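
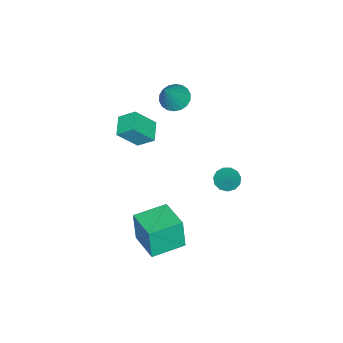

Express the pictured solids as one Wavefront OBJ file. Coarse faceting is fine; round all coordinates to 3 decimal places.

v 2.309 -0.034 -4.393
v 2.26 -0.217 -2.573
v 3.303 1.527 -4.209
v 3.254 1.344 -2.389
v 3.906 -1.044 -4.451
v 3.857 -1.227 -2.631
v 4.9 0.517 -4.267
v 4.851 0.334 -2.447
v 2.24 3.262 1.442
v 2.69 3.539 0.999
v 2.78 3.658 2.238
v 2.413 3.805 1.054
v 2.08 3.899 1.232
v 1.799 3.791 1.478
v 1.657 3.514 1.711
v 1.701 3.157 1.86
v 1.916 2.834 1.876
v 2.234 2.646 1.754
v 2.554 2.654 1.533
v 2.774 2.854 1.283
v 2.825 3.184 1.084
v -1.016 -3.863 -0.768
v -0.204 -4.628 0.461
v -1.239 -2.959 -0.059
v -0.428 -3.724 1.17
v 0.048 -3.316 -1.13
v 0.859 -4.081 0.099
v -0.176 -2.412 -0.421
v 0.636 -3.177 0.808
v -2.049 -2.315 1.731
v -1.407 -1.971 1.274
v -0.891 -2.245 3.409
v -1.6 -1.664 1.394
v -1.882 -1.485 1.581
v -2.197 -1.47 1.798
v -2.483 -1.623 2.002
v -2.683 -1.913 2.152
v -2.757 -2.282 2.218
v -2.691 -2.658 2.189
v -2.498 -2.966 2.068
v -2.217 -3.145 1.881
v -1.902 -3.159 1.664
v -1.616 -3.007 1.461
v -1.416 -2.717 1.31
v -1.341 -2.347 1.244
f 2 4 1
f 5 2 1
f 1 4 3
f 3 5 1
f 2 8 4
f 6 2 5
f 6 8 2
f 4 8 3
f 7 5 3
f 3 8 7
f 7 6 5
f 8 6 7
f 10 9 12
f 10 12 11
f 12 9 13
f 12 13 11
f 13 9 14
f 13 14 11
f 14 9 15
f 14 15 11
f 15 9 16
f 15 16 11
f 16 9 17
f 16 17 11
f 17 9 18
f 17 18 11
f 18 9 19
f 18 19 11
f 19 9 20
f 19 20 11
f 20 9 21
f 20 21 11
f 21 9 10
f 21 10 11
f 23 25 22
f 26 23 22
f 22 25 24
f 24 26 22
f 23 29 25
f 27 23 26
f 27 29 23
f 25 29 24
f 28 26 24
f 24 29 28
f 28 27 26
f 29 27 28
f 31 30 33
f 31 33 32
f 33 30 34
f 33 34 32
f 34 30 35
f 34 35 32
f 35 30 36
f 35 36 32
f 36 30 37
f 36 37 32
f 37 30 38
f 37 38 32
f 38 30 39
f 38 39 32
f 39 30 40
f 39 40 32
f 40 30 41
f 40 41 32
f 41 30 42
f 41 42 32
f 42 30 43
f 42 43 32
f 43 30 44
f 43 44 32
f 44 30 45
f 44 45 32
f 45 30 31
f 45 31 32



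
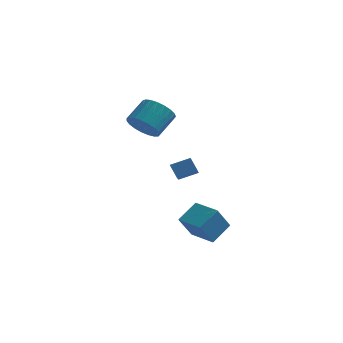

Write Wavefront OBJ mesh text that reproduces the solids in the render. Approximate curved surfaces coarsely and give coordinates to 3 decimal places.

v 2.755 -1.912 -2.196
v 2.355 -2.775 -0.848
v 3.318 -0.878 -1.366
v 2.917 -1.741 -0.018
v 4.123 -2.619 -2.242
v 3.722 -3.482 -0.894
v 4.685 -1.585 -1.412
v 4.285 -2.448 -0.064
v 0.995 0.929 0.449
v 0.528 1.179 1.189
v 0.472 2.713 -0.483
v 0.005 2.963 0.257
v 1.955 1.437 0.883
v 1.488 1.687 1.623
v 1.432 3.221 -0.049
v 0.965 3.471 0.691
v -1.716 3.298 2.889
v -1.263 3.797 2.071
v -0.771 4.961 3.053
v -1.224 4.462 3.871
v -1.669 3.969 2.07
v -1.177 5.133 3.052
v -2.083 4.025 2.211
v -1.591 5.189 3.193
v -2.433 3.956 2.469
v -1.941 5.12 3.451
v -2.66 3.773 2.8
v -2.168 4.936 3.782
v -2.723 3.507 3.146
v -2.231 4.671 4.128
v -2.612 3.206 3.448
v -2.12 4.369 4.43
v -2.346 2.92 3.653
v -1.854 4.084 4.635
v -1.971 2.7 3.726
v -1.479 3.864 4.708
v -1.552 2.583 3.655
v -1.06 3.747 4.636
v -1.162 2.59 3.451
v -0.67 3.754 4.432
v -0.867 2.72 3.15
v -0.375 3.883 4.131
v -0.719 2.949 2.803
v -0.227 4.113 3.785
v -0.743 3.239 2.472
v -0.251 4.402 3.454
v -0.936 3.539 2.213
v -0.444 4.702 3.195
f 2 4 1
f 5 2 1
f 1 4 3
f 3 5 1
f 2 8 4
f 6 2 5
f 6 8 2
f 4 8 3
f 7 5 3
f 3 8 7
f 7 6 5
f 8 6 7
f 10 12 9
f 13 10 9
f 9 12 11
f 11 13 9
f 10 16 12
f 14 10 13
f 14 16 10
f 12 16 11
f 15 13 11
f 11 16 15
f 15 14 13
f 16 14 15
f 18 17 21
f 18 21 19
f 19 21 22
f 19 22 20
f 21 17 23
f 21 23 22
f 22 23 24
f 22 24 20
f 23 17 25
f 23 25 24
f 24 25 26
f 24 26 20
f 25 17 27
f 25 27 26
f 26 27 28
f 26 28 20
f 27 17 29
f 27 29 28
f 28 29 30
f 28 30 20
f 29 17 31
f 29 31 30
f 30 31 32
f 30 32 20
f 31 17 33
f 31 33 32
f 32 33 34
f 32 34 20
f 33 17 35
f 33 35 34
f 34 35 36
f 34 36 20
f 35 17 37
f 35 37 36
f 36 37 38
f 36 38 20
f 37 17 39
f 37 39 38
f 38 39 40
f 38 40 20
f 39 17 41
f 39 41 40
f 40 41 42
f 40 42 20
f 41 17 43
f 41 43 42
f 42 43 44
f 42 44 20
f 43 17 45
f 43 45 44
f 44 45 46
f 44 46 20
f 45 17 47
f 45 47 46
f 46 47 48
f 46 48 20
f 47 17 18
f 47 18 48
f 48 18 19
f 48 19 20



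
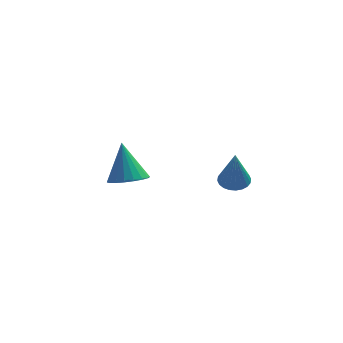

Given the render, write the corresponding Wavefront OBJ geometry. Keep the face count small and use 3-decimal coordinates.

v 3.933 -3.103 1.898
v 4.551 -3.254 1.832
v 3.967 -3.717 3.642
v 4.567 -3.019 1.915
v 4.487 -2.797 1.995
v 4.322 -2.621 2.06
v 4.098 -2.518 2.1
v 3.849 -2.505 2.11
v 3.612 -2.582 2.088
v 3.425 -2.739 2.036
v 3.315 -2.951 1.964
v 3.298 -3.186 1.881
v 3.379 -3.408 1.801
v 3.544 -3.584 1.736
v 3.768 -3.687 1.695
v 4.017 -3.7 1.685
v 4.253 -3.623 1.708
v 4.441 -3.466 1.759
v -0.515 2.096 -1.531
v -0.048 2.826 -1.773
v -0.845 2.884 0.211
v -0.421 2.918 -1.885
v -0.813 2.847 -1.927
v -1.146 2.627 -1.891
v -1.353 2.302 -1.783
v -1.395 1.936 -1.626
v -1.262 1.602 -1.449
v -0.981 1.366 -1.289
v -0.608 1.274 -1.177
v -0.216 1.345 -1.134
v 0.117 1.565 -1.171
v 0.324 1.89 -1.278
v 0.366 2.256 -1.436
v 0.233 2.59 -1.612
f 2 1 4
f 2 4 3
f 4 1 5
f 4 5 3
f 5 1 6
f 5 6 3
f 6 1 7
f 6 7 3
f 7 1 8
f 7 8 3
f 8 1 9
f 8 9 3
f 9 1 10
f 9 10 3
f 10 1 11
f 10 11 3
f 11 1 12
f 11 12 3
f 12 1 13
f 12 13 3
f 13 1 14
f 13 14 3
f 14 1 15
f 14 15 3
f 15 1 16
f 15 16 3
f 16 1 17
f 16 17 3
f 17 1 18
f 17 18 3
f 18 1 2
f 18 2 3
f 20 19 22
f 20 22 21
f 22 19 23
f 22 23 21
f 23 19 24
f 23 24 21
f 24 19 25
f 24 25 21
f 25 19 26
f 25 26 21
f 26 19 27
f 26 27 21
f 27 19 28
f 27 28 21
f 28 19 29
f 28 29 21
f 29 19 30
f 29 30 21
f 30 19 31
f 30 31 21
f 31 19 32
f 31 32 21
f 32 19 33
f 32 33 21
f 33 19 34
f 33 34 21
f 34 19 20
f 34 20 21



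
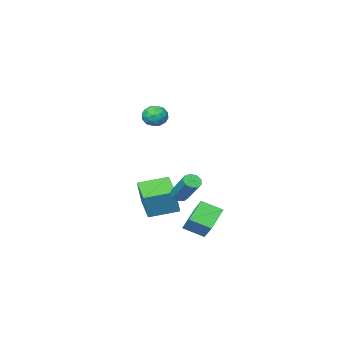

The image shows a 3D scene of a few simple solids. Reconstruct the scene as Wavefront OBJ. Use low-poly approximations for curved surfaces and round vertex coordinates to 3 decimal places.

v -3.994 -2.264 -3.844
v -3.486 -1.989 -2.202
v -3.247 -0.626 -4.349
v -2.739 -0.351 -2.708
v -2.421 -3.089 -4.192
v -1.913 -2.814 -2.551
v -1.674 -1.451 -4.698
v -1.166 -1.176 -3.056
v -0.214 3.32 -1.186
v 0.29 3.382 -1.297
v 0.438 4.682 0.094
v -0.066 4.62 0.206
v 0.094 3.609 -1.489
v 0.243 4.909 -0.097
v -0.246 3.701 -1.538
v -0.097 5.001 -0.147
v -0.571 3.615 -1.423
v -0.423 4.915 -0.032
v -0.729 3.39 -1.197
v -0.581 4.69 0.195
v -0.646 3.133 -0.965
v -0.498 4.433 0.426
v -0.361 2.964 -0.837
v -0.213 4.264 0.554
v -0.008 2.961 -0.872
v 0.141 4.261 0.52
v 0.25 3.126 -1.054
v 0.398 4.426 0.338
v -1.499 0.208 3.444
v -1.257 0.556 4.072
v -0.363 0.244 2.988
v -0.121 0.592 3.616
v -0.339 -0.133 3.644
v -1.041 -0.155 3.926
v -0.579 0.955 3.134
v -1.281 0.933 3.416
v -0.689 1.017 3.88
v -0.541 0.345 4.196
v -1.079 0.455 2.864
v -0.931 -0.217 3.18
v -1.478 0.379 3.798
v -0.142 0.421 3.262
v -0.27 -0.005 3.278
v -0.128 0.2 3.647
v -1.351 -0.039 3.712
v -1.209 0.165 4.081
v -0.669 -0.239 3.83
v -0.411 0.635 2.979
v -0.269 0.839 3.348
v -1.492 0.6 3.413
v -1.35 0.805 3.782
v -0.951 1.039 3.23
v -1.002 0.854 4.055
v -0.334 0.875 3.786
v -0.603 1.089 3.503
v -1.015 1.076 3.669
v -0.915 0.459 4.24
v -0.247 0.48 3.972
v -0.375 0.055 3.988
v -0.788 0.041 4.154
v -0.581 0.73 4.127
v -1.373 0.32 3.088
v -0.705 0.341 2.82
v -0.832 0.759 2.906
v -1.245 0.745 3.072
v -1.286 -0.075 3.274
v -0.618 -0.054 3.005
v -0.605 -0.276 3.391
v -1.017 -0.289 3.557
v -1.039 0.07 2.933
v -2.872 3.035 -3.651
v -2.061 2.176 -3.085
v -2.248 4.432 -2.426
v -1.437 3.573 -1.86
v -1.803 3.407 -4.62
v -0.992 2.548 -4.054
v -1.179 4.804 -3.395
v -0.368 3.945 -2.829
f 2 4 1
f 5 2 1
f 1 4 3
f 3 5 1
f 2 8 4
f 6 2 5
f 6 8 2
f 4 8 3
f 7 5 3
f 3 8 7
f 7 6 5
f 8 6 7
f 10 9 13
f 10 13 11
f 11 13 14
f 11 14 12
f 13 9 15
f 13 15 14
f 14 15 16
f 14 16 12
f 15 9 17
f 15 17 16
f 16 17 18
f 16 18 12
f 17 9 19
f 17 19 18
f 18 19 20
f 18 20 12
f 19 9 21
f 19 21 20
f 20 21 22
f 20 22 12
f 21 9 23
f 21 23 22
f 22 23 24
f 22 24 12
f 23 9 25
f 23 25 24
f 24 25 26
f 24 26 12
f 25 9 27
f 25 27 26
f 26 27 28
f 26 28 12
f 27 9 10
f 27 10 28
f 28 10 11
f 28 11 12
f 29 66 45
f 66 40 69
f 45 69 34
f 66 69 45
f 29 45 41
f 45 34 46
f 41 46 30
f 45 46 41
f 29 41 50
f 41 30 51
f 50 51 36
f 41 51 50
f 29 50 62
f 50 36 65
f 62 65 39
f 50 65 62
f 29 62 66
f 62 39 70
f 66 70 40
f 62 70 66
f 30 46 57
f 46 34 60
f 57 60 38
f 46 60 57
f 34 69 47
f 69 40 68
f 47 68 33
f 69 68 47
f 40 70 67
f 70 39 63
f 67 63 31
f 70 63 67
f 39 65 64
f 65 36 52
f 64 52 35
f 65 52 64
f 36 51 56
f 51 30 53
f 56 53 37
f 51 53 56
f 32 58 44
f 58 38 59
f 44 59 33
f 58 59 44
f 32 44 42
f 44 33 43
f 42 43 31
f 44 43 42
f 32 42 49
f 42 31 48
f 49 48 35
f 42 48 49
f 32 49 54
f 49 35 55
f 54 55 37
f 49 55 54
f 32 54 58
f 54 37 61
f 58 61 38
f 54 61 58
f 33 59 47
f 59 38 60
f 47 60 34
f 59 60 47
f 31 43 67
f 43 33 68
f 67 68 40
f 43 68 67
f 35 48 64
f 48 31 63
f 64 63 39
f 48 63 64
f 37 55 56
f 55 35 52
f 56 52 36
f 55 52 56
f 38 61 57
f 61 37 53
f 57 53 30
f 61 53 57
f 72 74 71
f 75 72 71
f 71 74 73
f 73 75 71
f 72 78 74
f 76 72 75
f 76 78 72
f 74 78 73
f 77 75 73
f 73 78 77
f 77 76 75
f 78 76 77



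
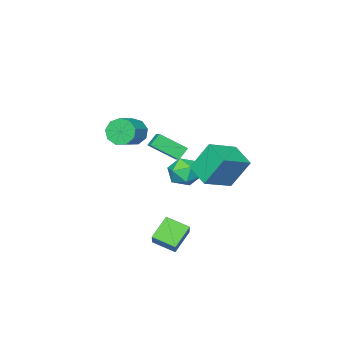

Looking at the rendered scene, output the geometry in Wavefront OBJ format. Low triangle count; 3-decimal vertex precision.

v 3.329 0.206 -4.095
v 2.191 0.036 -3.102
v 2.724 1.34 -4.595
v 1.586 1.171 -3.602
v 4.134 1.109 -3.018
v 2.996 0.94 -2.025
v 3.529 2.244 -3.518
v 2.391 2.074 -2.525
v -3.239 -3.08 -2.724
v -2.169 -3.184 -2.859
v -3.351 -4.776 -2.301
v -2.281 -4.88 -2.436
v -2.668 -4.302 -1.606
v -2.599 -3.254 -1.868
v -2.921 -4.706 -3.292
v -2.852 -3.658 -3.554
v -1.973 -4.189 -3.21
v -1.817 -3.939 -2.168
v -3.703 -4.021 -2.992
v -3.547 -3.771 -1.95
v -2.537 -1.158 -1.254
v -3.2 -0.368 0.565
v -2.166 0.371 -1.782
v -2.829 1.161 0.036
v -0.731 -1.341 -0.516
v -1.394 -0.551 1.302
v -0.36 0.188 -1.045
v -1.023 0.978 0.774
v -1.416 -2.531 0.268
v -0.968 -1.757 0.692
v -0.789 -2.541 -0.378
v -0.34 -1.767 0.047
v -0.4 -3.673 1.273
v 0.049 -2.899 1.698
v 0.228 -3.683 0.628
v 0.676 -2.909 1.052
v 2.604 -2.106 2.975
v 3.048 -2.628 2.407
v 4.26 -2.196 2.957
v 3.816 -1.674 3.525
v 2.963 -2.078 2.161
v 4.175 -1.645 2.711
v 2.71 -1.541 2.296
v 3.923 -1.108 2.846
v 2.408 -1.268 2.748
v 3.62 -0.836 3.299
v 2.197 -1.388 3.307
v 3.409 -0.955 3.857
v 2.176 -1.844 3.71
v 3.389 -1.411 4.26
v 2.356 -2.422 3.769
v 3.568 -1.99 4.319
v 2.652 -2.853 3.457
v 3.864 -2.421 4.007
v 2.925 -2.934 2.919
v 4.137 -2.502 3.469
f 2 4 1
f 5 2 1
f 1 4 3
f 3 5 1
f 2 8 4
f 6 2 5
f 6 8 2
f 4 8 3
f 7 5 3
f 3 8 7
f 7 6 5
f 8 6 7
f 9 20 14
f 9 14 10
f 9 10 16
f 9 16 19
f 9 19 20
f 10 14 18
f 14 20 13
f 20 19 11
f 19 16 15
f 16 10 17
f 12 18 13
f 12 13 11
f 12 11 15
f 12 15 17
f 12 17 18
f 13 18 14
f 11 13 20
f 15 11 19
f 17 15 16
f 18 17 10
f 22 24 21
f 25 22 21
f 21 24 23
f 23 25 21
f 22 28 24
f 26 22 25
f 26 28 22
f 24 28 23
f 27 25 23
f 23 28 27
f 27 26 25
f 28 26 27
f 30 32 29
f 33 30 29
f 29 32 31
f 31 33 29
f 30 36 32
f 34 30 33
f 34 36 30
f 32 36 31
f 35 33 31
f 31 36 35
f 35 34 33
f 36 34 35
f 38 37 41
f 38 41 39
f 39 41 42
f 39 42 40
f 41 37 43
f 41 43 42
f 42 43 44
f 42 44 40
f 43 37 45
f 43 45 44
f 44 45 46
f 44 46 40
f 45 37 47
f 45 47 46
f 46 47 48
f 46 48 40
f 47 37 49
f 47 49 48
f 48 49 50
f 48 50 40
f 49 37 51
f 49 51 50
f 50 51 52
f 50 52 40
f 51 37 53
f 51 53 52
f 52 53 54
f 52 54 40
f 53 37 55
f 53 55 54
f 54 55 56
f 54 56 40
f 55 37 38
f 55 38 56
f 56 38 39
f 56 39 40



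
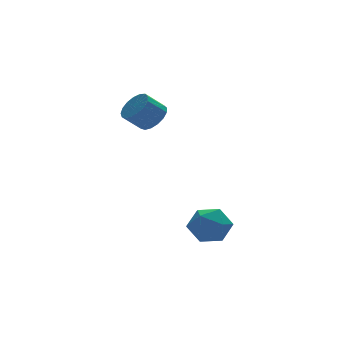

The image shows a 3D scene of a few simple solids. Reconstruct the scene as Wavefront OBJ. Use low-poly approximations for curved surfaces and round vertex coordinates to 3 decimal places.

v 2.238 -0.636 -2.933
v 3.217 -0.88 -2.286
v 1.623 -2.46 -2.694
v 2.602 -2.704 -2.047
v 1.762 -1.97 -1.608
v 2.142 -0.843 -1.756
v 2.698 -2.497 -3.224
v 3.078 -1.37 -3.372
v 3.501 -2.031 -2.466
v 2.923 -1.705 -1.468
v 1.917 -1.635 -3.512
v 1.339 -1.309 -2.514
v 1.685 3.427 3.062
v 2.107 2.742 3.567
v 1.117 2.807 4.483
v 0.695 3.493 3.978
v 2.286 3.125 3.733
v 1.296 3.191 4.649
v 2.327 3.578 3.745
v 1.338 3.643 4.661
v 2.222 3.996 3.601
v 1.232 4.061 4.517
v 1.993 4.284 3.334
v 1.003 4.349 4.25
v 1.694 4.376 3.004
v 0.704 4.441 3.92
v 1.392 4.25 2.687
v 0.403 4.315 3.603
v 1.158 3.936 2.457
v 0.168 4.001 3.373
v 1.044 3.505 2.365
v 0.055 3.571 3.281
v 1.077 3.057 2.432
v 0.088 3.122 3.348
v 1.25 2.693 2.644
v 0.26 2.759 3.56
v 1.522 2.498 2.952
v 0.532 2.563 3.868
v 1.831 2.515 3.285
v 0.841 2.581 4.201
f 1 12 6
f 1 6 2
f 1 2 8
f 1 8 11
f 1 11 12
f 2 6 10
f 6 12 5
f 12 11 3
f 11 8 7
f 8 2 9
f 4 10 5
f 4 5 3
f 4 3 7
f 4 7 9
f 4 9 10
f 5 10 6
f 3 5 12
f 7 3 11
f 9 7 8
f 10 9 2
f 14 13 17
f 14 17 15
f 15 17 18
f 15 18 16
f 17 13 19
f 17 19 18
f 18 19 20
f 18 20 16
f 19 13 21
f 19 21 20
f 20 21 22
f 20 22 16
f 21 13 23
f 21 23 22
f 22 23 24
f 22 24 16
f 23 13 25
f 23 25 24
f 24 25 26
f 24 26 16
f 25 13 27
f 25 27 26
f 26 27 28
f 26 28 16
f 27 13 29
f 27 29 28
f 28 29 30
f 28 30 16
f 29 13 31
f 29 31 30
f 30 31 32
f 30 32 16
f 31 13 33
f 31 33 32
f 32 33 34
f 32 34 16
f 33 13 35
f 33 35 34
f 34 35 36
f 34 36 16
f 35 13 37
f 35 37 36
f 36 37 38
f 36 38 16
f 37 13 39
f 37 39 38
f 38 39 40
f 38 40 16
f 39 13 14
f 39 14 40
f 40 14 15
f 40 15 16



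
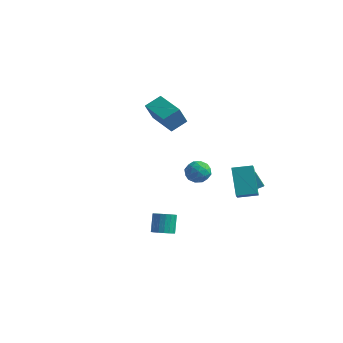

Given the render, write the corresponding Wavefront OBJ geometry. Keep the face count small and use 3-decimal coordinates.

v 2.533 -4.067 -3.602
v 2.948 -4.497 -3.276
v 2.641 -3.942 -2.153
v 2.227 -3.513 -2.478
v 3.13 -4.264 -3.342
v 2.823 -3.709 -2.218
v 3.194 -3.992 -3.458
v 2.887 -3.438 -2.335
v 3.127 -3.735 -3.604
v 2.82 -3.181 -2.48
v 2.942 -3.544 -3.748
v 2.636 -2.989 -2.625
v 2.677 -3.457 -3.864
v 2.37 -2.902 -2.741
v 2.383 -3.49 -3.928
v 2.076 -2.935 -2.805
v 2.119 -3.638 -3.927
v 1.812 -3.083 -2.804
v 1.937 -3.871 -3.862
v 1.63 -3.316 -2.738
v 1.873 -4.142 -3.745
v 1.566 -3.588 -2.622
v 1.94 -4.399 -3.6
v 1.633 -3.845 -2.476
v 2.124 -4.591 -3.455
v 1.818 -4.036 -2.332
v 2.39 -4.678 -3.339
v 2.083 -4.123 -2.216
v 2.684 -4.645 -3.275
v 2.377 -4.09 -2.152
v -4.642 4.015 0.147
v -4.615 3.226 1.481
v -4.229 5.016 0.731
v -4.201 4.226 2.065
v -2.759 3.454 -0.225
v -2.731 2.664 1.109
v -2.345 4.454 0.359
v -2.318 3.665 1.693
v 2.672 2.273 -1.223
v 2.982 1.714 -0.726
v 3.654 3.001 -1.017
v 3.964 2.443 -0.52
v 3.656 1.397 -2.82
v 3.966 0.839 -2.323
v 4.638 2.126 -2.614
v 4.948 1.567 -2.117
v 2.094 3.819 -2.761
v 2.6 3.056 -2.311
v 2.712 4.487 -2.325
v 3.219 3.725 -1.874
v 2.801 3.755 -3.666
v 3.308 2.993 -3.215
v 3.42 4.424 -3.229
v 3.926 3.661 -2.779
v -1.292 3.003 -2.877
v -0.807 3.322 -3.515
v -0.153 2.858 -2.085
v 0.332 3.177 -2.723
v -0.221 3.689 -2.304
v -0.925 3.779 -2.793
v -0.035 2.401 -2.807
v -0.739 2.491 -3.296
v -0.031 2.95 -3.472
v -0.145 3.746 -3.161
v -0.815 2.434 -2.439
v -0.929 3.23 -2.128
v -1.15 3.176 -3.266
v 0.19 3.004 -2.334
v -0.135 3.306 -2.088
v 0.15 3.493 -2.463
v -1.218 3.444 -2.841
v -0.934 3.632 -3.216
v -0.589 3.847 -2.504
v -0.026 2.548 -2.384
v 0.258 2.736 -2.759
v -1.11 2.687 -3.137
v -0.825 2.874 -3.512
v -0.371 2.333 -3.096
v -0.408 3.144 -3.615
v 0.261 3.059 -3.149
v 0.045 2.603 -3.199
v -0.369 2.656 -3.486
v -0.476 3.612 -3.432
v 0.194 3.526 -2.967
v -0.131 3.828 -2.72
v -0.545 3.881 -3.008
v -0.019 3.393 -3.407
v -1.154 2.654 -2.633
v -0.484 2.568 -2.168
v -0.415 2.299 -2.592
v -0.829 2.352 -2.88
v -1.221 3.121 -2.451
v -0.552 3.036 -1.985
v -0.591 3.524 -2.114
v -1.005 3.577 -2.401
v -0.941 2.787 -2.193
f 2 1 5
f 2 5 3
f 3 5 6
f 3 6 4
f 5 1 7
f 5 7 6
f 6 7 8
f 6 8 4
f 7 1 9
f 7 9 8
f 8 9 10
f 8 10 4
f 9 1 11
f 9 11 10
f 10 11 12
f 10 12 4
f 11 1 13
f 11 13 12
f 12 13 14
f 12 14 4
f 13 1 15
f 13 15 14
f 14 15 16
f 14 16 4
f 15 1 17
f 15 17 16
f 16 17 18
f 16 18 4
f 17 1 19
f 17 19 18
f 18 19 20
f 18 20 4
f 19 1 21
f 19 21 20
f 20 21 22
f 20 22 4
f 21 1 23
f 21 23 22
f 22 23 24
f 22 24 4
f 23 1 25
f 23 25 24
f 24 25 26
f 24 26 4
f 25 1 27
f 25 27 26
f 26 27 28
f 26 28 4
f 27 1 29
f 27 29 28
f 28 29 30
f 28 30 4
f 29 1 2
f 29 2 30
f 30 2 3
f 30 3 4
f 32 34 31
f 35 32 31
f 31 34 33
f 33 35 31
f 32 38 34
f 36 32 35
f 36 38 32
f 34 38 33
f 37 35 33
f 33 38 37
f 37 36 35
f 38 36 37
f 40 42 39
f 43 40 39
f 39 42 41
f 41 43 39
f 40 46 42
f 44 40 43
f 44 46 40
f 42 46 41
f 45 43 41
f 41 46 45
f 45 44 43
f 46 44 45
f 48 50 47
f 51 48 47
f 47 50 49
f 49 51 47
f 48 54 50
f 52 48 51
f 52 54 48
f 50 54 49
f 53 51 49
f 49 54 53
f 53 52 51
f 54 52 53
f 55 92 71
f 92 66 95
f 71 95 60
f 92 95 71
f 55 71 67
f 71 60 72
f 67 72 56
f 71 72 67
f 55 67 76
f 67 56 77
f 76 77 62
f 67 77 76
f 55 76 88
f 76 62 91
f 88 91 65
f 76 91 88
f 55 88 92
f 88 65 96
f 92 96 66
f 88 96 92
f 56 72 83
f 72 60 86
f 83 86 64
f 72 86 83
f 60 95 73
f 95 66 94
f 73 94 59
f 95 94 73
f 66 96 93
f 96 65 89
f 93 89 57
f 96 89 93
f 65 91 90
f 91 62 78
f 90 78 61
f 91 78 90
f 62 77 82
f 77 56 79
f 82 79 63
f 77 79 82
f 58 84 70
f 84 64 85
f 70 85 59
f 84 85 70
f 58 70 68
f 70 59 69
f 68 69 57
f 70 69 68
f 58 68 75
f 68 57 74
f 75 74 61
f 68 74 75
f 58 75 80
f 75 61 81
f 80 81 63
f 75 81 80
f 58 80 84
f 80 63 87
f 84 87 64
f 80 87 84
f 59 85 73
f 85 64 86
f 73 86 60
f 85 86 73
f 57 69 93
f 69 59 94
f 93 94 66
f 69 94 93
f 61 74 90
f 74 57 89
f 90 89 65
f 74 89 90
f 63 81 82
f 81 61 78
f 82 78 62
f 81 78 82
f 64 87 83
f 87 63 79
f 83 79 56
f 87 79 83



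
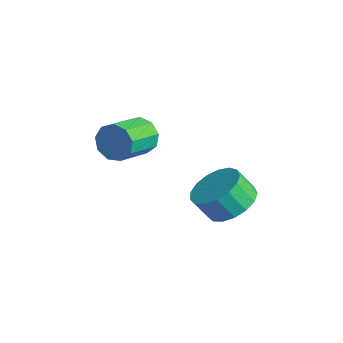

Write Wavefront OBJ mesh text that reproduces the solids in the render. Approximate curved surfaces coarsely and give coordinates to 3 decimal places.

v -4.031 -2.951 -2.516
v -3.809 -2.619 -1.857
v -3.208 -3.917 -1.406
v -3.429 -4.249 -2.064
v -4.291 -2.824 -1.803
v -3.69 -4.122 -1.351
v -4.652 -3.088 -2.082
v -4.05 -4.386 -1.63
v -4.722 -3.288 -2.564
v -4.12 -4.586 -2.112
v -4.468 -3.33 -3.023
v -3.867 -4.628 -2.572
v -4.01 -3.195 -3.246
v -3.408 -4.493 -2.794
v -3.562 -2.946 -3.126
v -2.96 -4.244 -2.675
v -3.333 -2.699 -2.721
v -2.731 -3.997 -2.27
v -3.431 -2.57 -2.22
v -2.829 -3.868 -1.769
v -0.152 -1.639 -3.901
v 0.466 -2.357 -4.107
v 0.171 -2.859 -3.245
v -0.448 -2.141 -3.039
v 0.718 -2.064 -3.85
v 0.422 -2.566 -2.988
v 0.771 -1.674 -3.604
v 0.475 -2.176 -2.743
v 0.612 -1.275 -3.427
v 0.316 -1.777 -2.565
v 0.278 -0.96 -3.358
v -0.018 -1.462 -2.496
v -0.154 -0.801 -3.413
v -0.45 -1.302 -2.552
v -0.586 -0.833 -3.58
v -0.882 -1.335 -2.719
v -0.919 -1.05 -3.821
v -1.215 -1.552 -2.959
v -1.076 -1.402 -4.08
v -1.371 -1.904 -3.218
v -1.021 -1.809 -4.298
v -1.317 -2.31 -3.436
v -0.767 -2.176 -4.425
v -1.063 -2.678 -3.563
v -0.372 -2.421 -4.432
v -0.668 -2.922 -3.57
v 0.073 -2.486 -4.317
v -0.223 -2.988 -3.455
f 2 1 5
f 2 5 3
f 3 5 6
f 3 6 4
f 5 1 7
f 5 7 6
f 6 7 8
f 6 8 4
f 7 1 9
f 7 9 8
f 8 9 10
f 8 10 4
f 9 1 11
f 9 11 10
f 10 11 12
f 10 12 4
f 11 1 13
f 11 13 12
f 12 13 14
f 12 14 4
f 13 1 15
f 13 15 14
f 14 15 16
f 14 16 4
f 15 1 17
f 15 17 16
f 16 17 18
f 16 18 4
f 17 1 19
f 17 19 18
f 18 19 20
f 18 20 4
f 19 1 2
f 19 2 20
f 20 2 3
f 20 3 4
f 22 21 25
f 22 25 23
f 23 25 26
f 23 26 24
f 25 21 27
f 25 27 26
f 26 27 28
f 26 28 24
f 27 21 29
f 27 29 28
f 28 29 30
f 28 30 24
f 29 21 31
f 29 31 30
f 30 31 32
f 30 32 24
f 31 21 33
f 31 33 32
f 32 33 34
f 32 34 24
f 33 21 35
f 33 35 34
f 34 35 36
f 34 36 24
f 35 21 37
f 35 37 36
f 36 37 38
f 36 38 24
f 37 21 39
f 37 39 38
f 38 39 40
f 38 40 24
f 39 21 41
f 39 41 40
f 40 41 42
f 40 42 24
f 41 21 43
f 41 43 42
f 42 43 44
f 42 44 24
f 43 21 45
f 43 45 44
f 44 45 46
f 44 46 24
f 45 21 47
f 45 47 46
f 46 47 48
f 46 48 24
f 47 21 22
f 47 22 48
f 48 22 23
f 48 23 24



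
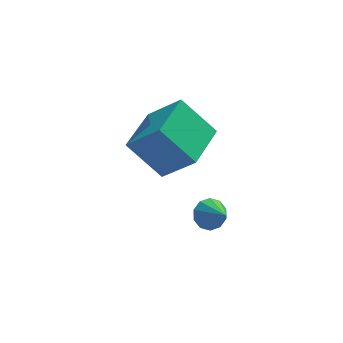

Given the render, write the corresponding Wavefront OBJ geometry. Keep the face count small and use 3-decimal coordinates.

v -1.098 0.978 1.714
v -2.267 1.517 3.056
v -0.176 2.773 1.795
v -1.345 3.312 3.138
v -0.015 0.368 2.902
v -1.184 0.907 4.245
v 0.907 2.163 2.984
v -0.262 2.702 4.326
v 0.614 1.411 -0.898
v 1.008 1.853 -0.586
v 1.066 0.529 -0.222
v 0.652 1.83 -0.377
v 0.28 1.647 -0.367
v 0.036 1.374 -0.56
v 0.013 1.115 -0.882
v 0.219 0.969 -1.211
v 0.576 0.992 -1.419
v 0.947 1.175 -1.429
v 1.191 1.448 -1.236
v 1.214 1.707 -0.914
f 2 4 1
f 5 2 1
f 1 4 3
f 3 5 1
f 2 8 4
f 6 2 5
f 6 8 2
f 4 8 3
f 7 5 3
f 3 8 7
f 7 6 5
f 8 6 7
f 10 9 12
f 10 12 11
f 12 9 13
f 12 13 11
f 13 9 14
f 13 14 11
f 14 9 15
f 14 15 11
f 15 9 16
f 15 16 11
f 16 9 17
f 16 17 11
f 17 9 18
f 17 18 11
f 18 9 19
f 18 19 11
f 19 9 20
f 19 20 11
f 20 9 10
f 20 10 11



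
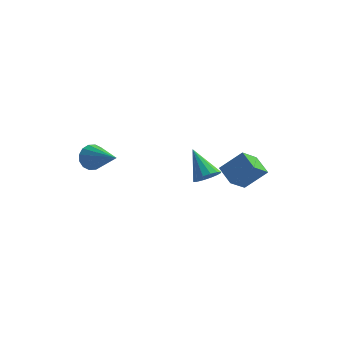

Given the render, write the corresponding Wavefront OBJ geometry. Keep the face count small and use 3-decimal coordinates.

v 2.866 2.742 -0.9
v 2.341 1.687 0.045
v 3.984 3.155 0.182
v 3.459 2.1 1.127
v 3.641 1.92 -1.387
v 3.116 0.865 -0.442
v 4.759 2.333 -0.305
v 4.234 1.278 0.64
v -3.108 -2.518 2.631
v -2.657 -2.387 1.996
v -1.552 -3.622 3.509
v -2.578 -2.075 2.248
v -2.64 -1.882 2.603
v -2.829 -1.859 2.965
v -3.092 -2.013 3.238
v -3.359 -2.302 3.348
v -3.559 -2.649 3.266
v -3.638 -2.961 3.014
v -3.575 -3.154 2.659
v -3.387 -3.177 2.297
v -3.124 -3.024 2.024
v -2.857 -2.734 1.914
v 2.047 0.279 0.226
v 2.708 0.465 0.594
v 1.053 1.261 1.514
v 2.652 0.761 0.325
v 2.433 0.928 0.03
v 2.111 0.921 -0.213
v 1.771 0.742 -0.339
v 1.506 0.439 -0.313
v 1.385 0.093 -0.143
v 1.441 -0.203 0.126
v 1.66 -0.369 0.422
v 1.982 -0.362 0.665
v 2.322 -0.183 0.79
v 2.588 0.12 0.765
f 2 4 1
f 5 2 1
f 1 4 3
f 3 5 1
f 2 8 4
f 6 2 5
f 6 8 2
f 4 8 3
f 7 5 3
f 3 8 7
f 7 6 5
f 8 6 7
f 10 9 12
f 10 12 11
f 12 9 13
f 12 13 11
f 13 9 14
f 13 14 11
f 14 9 15
f 14 15 11
f 15 9 16
f 15 16 11
f 16 9 17
f 16 17 11
f 17 9 18
f 17 18 11
f 18 9 19
f 18 19 11
f 19 9 20
f 19 20 11
f 20 9 21
f 20 21 11
f 21 9 22
f 21 22 11
f 22 9 10
f 22 10 11
f 24 23 26
f 24 26 25
f 26 23 27
f 26 27 25
f 27 23 28
f 27 28 25
f 28 23 29
f 28 29 25
f 29 23 30
f 29 30 25
f 30 23 31
f 30 31 25
f 31 23 32
f 31 32 25
f 32 23 33
f 32 33 25
f 33 23 34
f 33 34 25
f 34 23 35
f 34 35 25
f 35 23 36
f 35 36 25
f 36 23 24
f 36 24 25



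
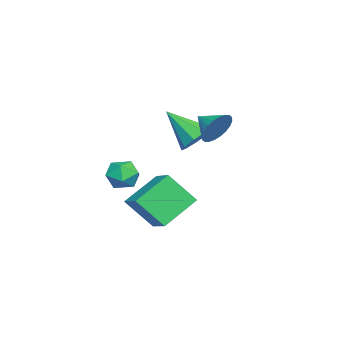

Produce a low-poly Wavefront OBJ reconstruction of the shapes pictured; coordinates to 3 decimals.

v -0.292 2.904 1.825
v 0.351 2.887 2.497
v -0.808 1.916 2.295
v 0.095 3.094 2.649
v -0.221 3.272 2.677
v -0.547 3.393 2.574
v -0.834 3.44 2.358
v -1.039 3.406 2.06
v -1.13 3.295 1.727
v -1.093 3.125 1.408
v -0.935 2.921 1.154
v -0.678 2.714 1.001
v -0.363 2.537 0.974
v -0.037 2.415 1.076
v 0.25 2.368 1.293
v 0.455 2.402 1.59
v 0.546 2.513 1.924
v 0.51 2.684 2.242
v -3.342 1.342 -0.002
v -2.457 0.93 -0.22
v -3.718 -0.242 1.462
v -2.385 1.382 0.288
v -2.761 1.816 0.66
v -3.408 2.028 0.723
v -4.025 1.919 0.446
v -4.321 1.54 -0.04
v -4.159 1.069 -0.509
v -3.615 0.725 -0.74
v -2.943 0.67 -0.626
v -2.57 0.917 -3.634
v -2.367 -0.357 -2.132
v -1.484 1.74 -3.083
v -1.281 0.466 -1.581
v -1.139 -0.206 -4.779
v -0.936 -1.48 -3.277
v -0.053 0.617 -4.228
v 0.15 -0.657 -2.726
v 0.092 -1.249 -0.795
v 0.496 -0.746 -0.191
v 1.304 -1.314 -1.549
v 1.708 -0.811 -0.945
v 1.467 -1.637 -0.743
v 0.718 -1.596 -0.277
v 1.082 -0.464 -1.463
v 0.333 -0.423 -0.997
v 1.107 -0.261 -0.604
v 1.345 -0.986 -0.159
v 0.455 -1.074 -1.581
v 0.693 -1.799 -1.136
f 2 1 4
f 2 4 3
f 4 1 5
f 4 5 3
f 5 1 6
f 5 6 3
f 6 1 7
f 6 7 3
f 7 1 8
f 7 8 3
f 8 1 9
f 8 9 3
f 9 1 10
f 9 10 3
f 10 1 11
f 10 11 3
f 11 1 12
f 11 12 3
f 12 1 13
f 12 13 3
f 13 1 14
f 13 14 3
f 14 1 15
f 14 15 3
f 15 1 16
f 15 16 3
f 16 1 17
f 16 17 3
f 17 1 18
f 17 18 3
f 18 1 2
f 18 2 3
f 20 19 22
f 20 22 21
f 22 19 23
f 22 23 21
f 23 19 24
f 23 24 21
f 24 19 25
f 24 25 21
f 25 19 26
f 25 26 21
f 26 19 27
f 26 27 21
f 27 19 28
f 27 28 21
f 28 19 29
f 28 29 21
f 29 19 20
f 29 20 21
f 31 33 30
f 34 31 30
f 30 33 32
f 32 34 30
f 31 37 33
f 35 31 34
f 35 37 31
f 33 37 32
f 36 34 32
f 32 37 36
f 36 35 34
f 37 35 36
f 38 49 43
f 38 43 39
f 38 39 45
f 38 45 48
f 38 48 49
f 39 43 47
f 43 49 42
f 49 48 40
f 48 45 44
f 45 39 46
f 41 47 42
f 41 42 40
f 41 40 44
f 41 44 46
f 41 46 47
f 42 47 43
f 40 42 49
f 44 40 48
f 46 44 45
f 47 46 39



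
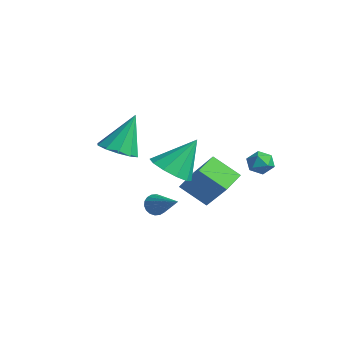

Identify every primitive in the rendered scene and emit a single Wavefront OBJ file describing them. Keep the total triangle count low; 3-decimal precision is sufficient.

v -1.6 -3.893 1.162
v -0.92 -3.339 0.922
v -1.72 -2.987 2.918
v -1.404 -3.099 0.765
v -1.962 -3.162 0.76
v -2.383 -3.505 0.908
v -2.504 -3.996 1.153
v -2.281 -4.448 1.402
v -1.797 -4.688 1.559
v -1.238 -4.625 1.564
v -0.818 -4.282 1.416
v -0.696 -3.791 1.171
v -1.922 -1.961 -2.678
v -1.65 -2.158 -3.126
v -0.358 -1.799 -1.802
v -1.653 -1.913 -3.167
v -1.709 -1.676 -3.111
v -1.807 -1.496 -2.969
v -1.928 -1.409 -2.769
v -2.048 -1.43 -2.552
v -2.143 -1.557 -2.359
v -2.194 -1.764 -2.23
v -2.191 -2.01 -2.189
v -2.135 -2.246 -2.246
v -2.037 -2.426 -2.387
v -1.916 -2.514 -2.587
v -1.796 -2.492 -2.804
v -1.701 -2.365 -2.997
v 0.229 1.924 -0.616
v 0.746 2.148 -0.288
v 0.074 1.192 0.128
v 0.591 1.416 0.456
v 0.051 1.777 0.414
v 0.146 2.23 -0.046
v 0.674 1.11 -0.114
v 0.769 1.563 -0.574
v 1.021 1.645 0.022
v 0.636 2.057 0.348
v 0.184 1.283 -0.508
v -0.201 1.695 -0.182
v -2.544 0.879 -3.783
v -3.492 0.069 -2.863
v -3.097 1.912 -3.443
v -4.045 1.101 -2.523
v -1.235 1.079 -2.257
v -2.183 0.268 -1.337
v -1.788 2.111 -1.917
v -2.736 1.301 -0.997
v 0.081 -2.4 0.394
v 0.684 -3.076 0.84
v 0.239 -1.26 1.906
v 1.042 -2.687 0.51
v 1.034 -2.188 0.135
v 0.662 -1.77 -0.141
v 0.067 -1.592 -0.213
v -0.522 -1.723 -0.053
v -0.88 -2.113 0.278
v -0.872 -2.612 0.653
v -0.499 -3.03 0.929
v 0.095 -3.207 1.001
f 2 1 4
f 2 4 3
f 4 1 5
f 4 5 3
f 5 1 6
f 5 6 3
f 6 1 7
f 6 7 3
f 7 1 8
f 7 8 3
f 8 1 9
f 8 9 3
f 9 1 10
f 9 10 3
f 10 1 11
f 10 11 3
f 11 1 12
f 11 12 3
f 12 1 2
f 12 2 3
f 14 13 16
f 14 16 15
f 16 13 17
f 16 17 15
f 17 13 18
f 17 18 15
f 18 13 19
f 18 19 15
f 19 13 20
f 19 20 15
f 20 13 21
f 20 21 15
f 21 13 22
f 21 22 15
f 22 13 23
f 22 23 15
f 23 13 24
f 23 24 15
f 24 13 25
f 24 25 15
f 25 13 26
f 25 26 15
f 26 13 27
f 26 27 15
f 27 13 28
f 27 28 15
f 28 13 14
f 28 14 15
f 29 40 34
f 29 34 30
f 29 30 36
f 29 36 39
f 29 39 40
f 30 34 38
f 34 40 33
f 40 39 31
f 39 36 35
f 36 30 37
f 32 38 33
f 32 33 31
f 32 31 35
f 32 35 37
f 32 37 38
f 33 38 34
f 31 33 40
f 35 31 39
f 37 35 36
f 38 37 30
f 42 44 41
f 45 42 41
f 41 44 43
f 43 45 41
f 42 48 44
f 46 42 45
f 46 48 42
f 44 48 43
f 47 45 43
f 43 48 47
f 47 46 45
f 48 46 47
f 50 49 52
f 50 52 51
f 52 49 53
f 52 53 51
f 53 49 54
f 53 54 51
f 54 49 55
f 54 55 51
f 55 49 56
f 55 56 51
f 56 49 57
f 56 57 51
f 57 49 58
f 57 58 51
f 58 49 59
f 58 59 51
f 59 49 60
f 59 60 51
f 60 49 50
f 60 50 51



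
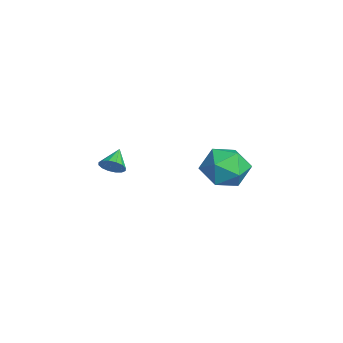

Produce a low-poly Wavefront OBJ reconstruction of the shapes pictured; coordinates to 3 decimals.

v 2.175 -2.877 0.724
v 2.433 -3.053 1.248
v 1.365 -2.423 1.276
v 2.554 -2.767 1.19
v 2.573 -2.51 1.007
v 2.485 -2.352 0.748
v 2.315 -2.334 0.483
v 2.107 -2.462 0.282
v 1.917 -2.701 0.2
v 1.797 -2.987 0.259
v 1.777 -3.243 0.442
v 1.865 -3.402 0.7
v 2.036 -3.419 0.966
v 2.243 -3.292 1.166
v -0.746 3.84 -1.721
v 0.221 3.049 -1.656
v -2.021 2.271 -1.824
v -1.054 1.48 -1.759
v -1.367 2.168 -0.762
v -0.579 3.138 -0.699
v -1.221 2.182 -2.781
v -0.433 3.152 -2.718
v -0.072 2.025 -2.311
v -0.162 2.016 -1.063
v -1.638 3.304 -2.417
v -1.728 3.295 -1.169
f 2 1 4
f 2 4 3
f 4 1 5
f 4 5 3
f 5 1 6
f 5 6 3
f 6 1 7
f 6 7 3
f 7 1 8
f 7 8 3
f 8 1 9
f 8 9 3
f 9 1 10
f 9 10 3
f 10 1 11
f 10 11 3
f 11 1 12
f 11 12 3
f 12 1 13
f 12 13 3
f 13 1 14
f 13 14 3
f 14 1 2
f 14 2 3
f 15 26 20
f 15 20 16
f 15 16 22
f 15 22 25
f 15 25 26
f 16 20 24
f 20 26 19
f 26 25 17
f 25 22 21
f 22 16 23
f 18 24 19
f 18 19 17
f 18 17 21
f 18 21 23
f 18 23 24
f 19 24 20
f 17 19 26
f 21 17 25
f 23 21 22
f 24 23 16



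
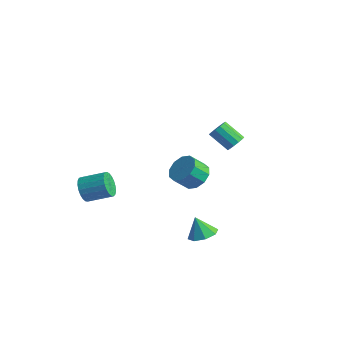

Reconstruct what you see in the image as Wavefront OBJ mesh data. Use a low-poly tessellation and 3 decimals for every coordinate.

v 2.596 -2.219 3.418
v 2.965 -1.708 4.017
v 2.693 -2.43 4.801
v 2.324 -2.941 4.202
v 2.449 -1.563 3.971
v 2.177 -2.285 4.755
v 1.989 -1.67 3.713
v 1.717 -2.392 4.497
v 1.762 -1.986 3.343
v 1.489 -2.708 4.126
v 1.852 -2.391 3.001
v 1.58 -3.113 3.785
v 2.227 -2.73 2.819
v 1.955 -3.452 3.603
v 2.743 -2.875 2.865
v 2.471 -3.597 3.649
v 3.203 -2.768 3.123
v 2.931 -3.49 3.907
v 3.431 -2.452 3.494
v 3.158 -3.174 4.277
v 3.34 -2.047 3.835
v 3.068 -2.769 4.619
v -4.351 -3.823 -0.438
v -3.909 -3.934 -1.108
v -2.868 -3.029 -0.572
v -3.309 -2.917 0.098
v -4.098 -3.668 -1.191
v -3.056 -2.763 -0.656
v -4.33 -3.428 -1.145
v -3.288 -2.523 -0.61
v -4.566 -3.257 -0.976
v -3.524 -2.352 -0.441
v -4.764 -3.183 -0.714
v -3.723 -2.278 -0.179
v -4.891 -3.22 -0.404
v -3.85 -2.315 0.131
v -4.925 -3.361 -0.1
v -3.883 -2.456 0.435
v -4.859 -3.582 0.145
v -3.818 -2.677 0.68
v -4.706 -3.844 0.29
v -3.664 -2.939 0.825
v -4.491 -4.103 0.309
v -3.449 -3.198 0.844
v -4.252 -4.313 0.199
v -3.21 -3.408 0.734
v -4.03 -4.438 -0.021
v -2.988 -3.533 0.514
v -3.863 -4.457 -0.313
v -2.822 -3.552 0.222
v -3.781 -4.366 -0.627
v -2.739 -3.461 -0.092
v -3.797 -4.181 -0.908
v -2.756 -3.276 -0.373
v 0.526 2.488 2.737
v 0.875 2.616 3.208
v -0.157 2.239 4.075
v -0.506 2.112 3.603
v 0.709 2.9 3.133
v -0.324 2.523 4
v 0.484 3.054 2.932
v -0.548 2.677 3.799
v 0.273 3.028 2.669
v -0.76 2.651 3.536
v 0.142 2.831 2.428
v -0.89 2.454 3.295
v 0.133 2.525 2.284
v -0.899 2.148 3.151
v 0.249 2.207 2.284
v -0.783 1.83 3.151
v 0.453 1.979 2.428
v -0.579 1.602 3.295
v 0.68 1.912 2.669
v -0.352 1.536 3.536
v 0.858 2.029 2.932
v -0.174 1.652 3.799
v 0.931 2.291 3.133
v -0.101 1.914 4
v 3.002 -2.122 -0.799
v 3.665 -2.557 -0.588
v 2.558 -2.258 0.319
v 3.738 -1.942 -0.484
v 3.38 -1.433 -0.564
v 2.801 -1.327 -0.782
v 2.34 -1.687 -1.009
v 2.267 -2.302 -1.113
v 2.624 -2.811 -1.033
v 3.204 -2.917 -0.815
f 2 1 5
f 2 5 3
f 3 5 6
f 3 6 4
f 5 1 7
f 5 7 6
f 6 7 8
f 6 8 4
f 7 1 9
f 7 9 8
f 8 9 10
f 8 10 4
f 9 1 11
f 9 11 10
f 10 11 12
f 10 12 4
f 11 1 13
f 11 13 12
f 12 13 14
f 12 14 4
f 13 1 15
f 13 15 14
f 14 15 16
f 14 16 4
f 15 1 17
f 15 17 16
f 16 17 18
f 16 18 4
f 17 1 19
f 17 19 18
f 18 19 20
f 18 20 4
f 19 1 21
f 19 21 20
f 20 21 22
f 20 22 4
f 21 1 2
f 21 2 22
f 22 2 3
f 22 3 4
f 24 23 27
f 24 27 25
f 25 27 28
f 25 28 26
f 27 23 29
f 27 29 28
f 28 29 30
f 28 30 26
f 29 23 31
f 29 31 30
f 30 31 32
f 30 32 26
f 31 23 33
f 31 33 32
f 32 33 34
f 32 34 26
f 33 23 35
f 33 35 34
f 34 35 36
f 34 36 26
f 35 23 37
f 35 37 36
f 36 37 38
f 36 38 26
f 37 23 39
f 37 39 38
f 38 39 40
f 38 40 26
f 39 23 41
f 39 41 40
f 40 41 42
f 40 42 26
f 41 23 43
f 41 43 42
f 42 43 44
f 42 44 26
f 43 23 45
f 43 45 44
f 44 45 46
f 44 46 26
f 45 23 47
f 45 47 46
f 46 47 48
f 46 48 26
f 47 23 49
f 47 49 48
f 48 49 50
f 48 50 26
f 49 23 51
f 49 51 50
f 50 51 52
f 50 52 26
f 51 23 53
f 51 53 52
f 52 53 54
f 52 54 26
f 53 23 24
f 53 24 54
f 54 24 25
f 54 25 26
f 56 55 59
f 56 59 57
f 57 59 60
f 57 60 58
f 59 55 61
f 59 61 60
f 60 61 62
f 60 62 58
f 61 55 63
f 61 63 62
f 62 63 64
f 62 64 58
f 63 55 65
f 63 65 64
f 64 65 66
f 64 66 58
f 65 55 67
f 65 67 66
f 66 67 68
f 66 68 58
f 67 55 69
f 67 69 68
f 68 69 70
f 68 70 58
f 69 55 71
f 69 71 70
f 70 71 72
f 70 72 58
f 71 55 73
f 71 73 72
f 72 73 74
f 72 74 58
f 73 55 75
f 73 75 74
f 74 75 76
f 74 76 58
f 75 55 77
f 75 77 76
f 76 77 78
f 76 78 58
f 77 55 56
f 77 56 78
f 78 56 57
f 78 57 58
f 80 79 82
f 80 82 81
f 82 79 83
f 82 83 81
f 83 79 84
f 83 84 81
f 84 79 85
f 84 85 81
f 85 79 86
f 85 86 81
f 86 79 87
f 86 87 81
f 87 79 88
f 87 88 81
f 88 79 80
f 88 80 81



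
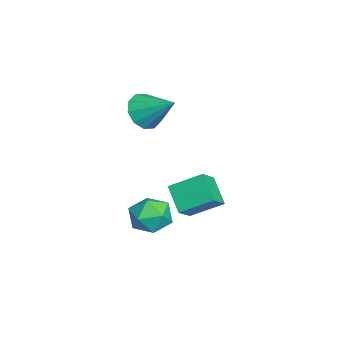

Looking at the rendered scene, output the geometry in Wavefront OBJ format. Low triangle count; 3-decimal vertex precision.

v -0.939 -1.433 1.751
v -0.598 -1.058 0.995
v -0.121 -0.247 2.709
v -1.09 -0.809 1.107
v -1.524 -0.798 1.464
v -1.735 -1.03 1.931
v -1.641 -1.416 2.33
v -1.279 -1.809 2.507
v -0.788 -2.058 2.396
v -0.353 -2.068 2.038
v -0.143 -1.836 1.571
v -0.236 -1.45 1.173
v 1.888 0.361 -2.401
v 0.905 -0.062 -1.562
v 1.957 1.683 -1.655
v 0.974 1.261 -0.815
v 2.646 -0.061 -1.725
v 1.663 -0.483 -0.885
v 2.715 1.262 -0.978
v 1.732 0.839 -0.139
v 0.428 -0.707 -3.118
v 0.908 -0.486 -2.307
v 1.452 -1.854 -3.413
v 1.932 -1.633 -2.602
v 1.049 -2.026 -2.55
v 0.417 -1.317 -2.368
v 1.943 -1.023 -3.352
v 1.311 -0.314 -3.17
v 1.845 -0.682 -2.452
v 1.292 -1.302 -1.956
v 1.068 -1.038 -3.764
v 0.515 -1.658 -3.268
f 2 1 4
f 2 4 3
f 4 1 5
f 4 5 3
f 5 1 6
f 5 6 3
f 6 1 7
f 6 7 3
f 7 1 8
f 7 8 3
f 8 1 9
f 8 9 3
f 9 1 10
f 9 10 3
f 10 1 11
f 10 11 3
f 11 1 12
f 11 12 3
f 12 1 2
f 12 2 3
f 14 16 13
f 17 14 13
f 13 16 15
f 15 17 13
f 14 20 16
f 18 14 17
f 18 20 14
f 16 20 15
f 19 17 15
f 15 20 19
f 19 18 17
f 20 18 19
f 21 32 26
f 21 26 22
f 21 22 28
f 21 28 31
f 21 31 32
f 22 26 30
f 26 32 25
f 32 31 23
f 31 28 27
f 28 22 29
f 24 30 25
f 24 25 23
f 24 23 27
f 24 27 29
f 24 29 30
f 25 30 26
f 23 25 32
f 27 23 31
f 29 27 28
f 30 29 22



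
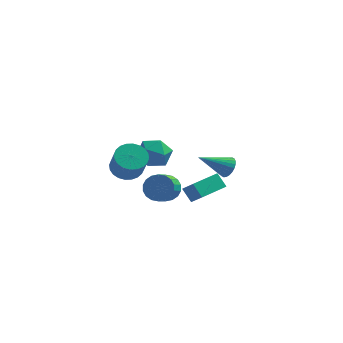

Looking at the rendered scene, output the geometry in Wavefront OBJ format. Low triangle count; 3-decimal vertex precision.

v 0.319 1.297 -3.306
v 0.946 1.55 -2.743
v 0.747 0.457 -2.03
v 0.121 0.203 -2.594
v 0.622 1.709 -2.59
v 0.423 0.616 -1.877
v 0.238 1.786 -2.579
v 0.039 0.692 -1.866
v -0.13 1.765 -2.712
v -0.328 0.672 -2
v -0.409 1.652 -2.963
v -0.607 0.559 -2.25
v -0.543 1.469 -3.282
v -0.742 0.376 -2.569
v -0.507 1.251 -3.606
v -0.706 0.158 -2.893
v -0.307 1.043 -3.87
v -0.506 -0.05 -3.157
v 0.017 0.884 -4.023
v -0.182 -0.209 -3.31
v 0.401 0.808 -4.034
v 0.202 -0.286 -3.321
v 0.768 0.828 -3.9
v 0.57 -0.265 -3.188
v 1.047 0.941 -3.65
v 0.849 -0.152 -2.937
v 1.182 1.124 -3.331
v 0.983 0.031 -2.618
v 1.146 1.342 -3.007
v 0.947 0.249 -2.294
v -0.964 -3.01 1.004
v -0.32 -3.428 0.554
v 0.088 -4.209 1.866
v -0.556 -3.79 2.316
v -0.152 -3.147 0.669
v 0.257 -3.928 1.98
v -0.106 -2.845 0.835
v 0.303 -3.626 2.146
v -0.192 -2.568 1.026
v 0.217 -3.349 2.337
v -0.395 -2.359 1.214
v 0.014 -3.139 2.526
v -0.685 -2.248 1.371
v -0.276 -3.029 2.682
v -1.017 -2.254 1.471
v -0.608 -3.034 2.782
v -1.342 -2.374 1.5
v -0.933 -3.155 2.812
v -1.608 -2.591 1.454
v -1.2 -3.372 2.766
v -1.777 -2.872 1.34
v -1.368 -3.653 2.651
v -1.823 -3.174 1.174
v -1.414 -3.955 2.485
v -1.737 -3.451 0.983
v -1.328 -4.232 2.294
v -1.534 -3.661 0.794
v -1.125 -4.441 2.106
v -1.244 -3.771 0.638
v -0.835 -4.552 1.949
v -0.912 -3.766 0.538
v -0.503 -4.546 1.849
v -0.587 -3.645 0.508
v -0.178 -4.426 1.82
v 3.392 3.537 -2.797
v 3.707 3.756 -2.199
v 1.848 2.883 -1.743
v 3.562 3.982 -2.27
v 3.392 4.14 -2.422
v 3.222 4.206 -2.63
v 3.078 4.17 -2.864
v 2.981 4.038 -3.087
v 2.947 3.83 -3.267
v 2.981 3.577 -3.374
v 3.077 3.318 -3.394
v 3.221 3.092 -3.323
v 3.391 2.934 -3.172
v 3.562 2.868 -2.963
v 3.706 2.904 -2.729
v 3.802 3.036 -2.506
v 3.836 3.244 -2.327
v 3.803 3.497 -2.219
v 0.317 0.413 -0.303
v 0.915 0.076 0.48
v -0.955 -0.536 0.26
v -0.357 -0.873 1.043
v -0.679 0.117 1.022
v 0.107 0.703 0.674
v -0.147 -1.163 0.066
v 0.639 -0.577 -0.282
v 0.628 -0.898 0.708
v 0.299 -0.107 1.299
v -0.339 -0.353 -0.559
v -0.668 0.438 0.032
v 2.368 -3.129 -1.221
v 3.001 -3.732 -0.399
v 1.851 -2.741 -0.539
v 2.483 -3.344 0.284
v 3.437 -1.876 -1.124
v 4.069 -2.479 -0.301
v 2.919 -1.488 -0.441
v 3.552 -2.091 0.381
f 2 1 5
f 2 5 3
f 3 5 6
f 3 6 4
f 5 1 7
f 5 7 6
f 6 7 8
f 6 8 4
f 7 1 9
f 7 9 8
f 8 9 10
f 8 10 4
f 9 1 11
f 9 11 10
f 10 11 12
f 10 12 4
f 11 1 13
f 11 13 12
f 12 13 14
f 12 14 4
f 13 1 15
f 13 15 14
f 14 15 16
f 14 16 4
f 15 1 17
f 15 17 16
f 16 17 18
f 16 18 4
f 17 1 19
f 17 19 18
f 18 19 20
f 18 20 4
f 19 1 21
f 19 21 20
f 20 21 22
f 20 22 4
f 21 1 23
f 21 23 22
f 22 23 24
f 22 24 4
f 23 1 25
f 23 25 24
f 24 25 26
f 24 26 4
f 25 1 27
f 25 27 26
f 26 27 28
f 26 28 4
f 27 1 29
f 27 29 28
f 28 29 30
f 28 30 4
f 29 1 2
f 29 2 30
f 30 2 3
f 30 3 4
f 32 31 35
f 32 35 33
f 33 35 36
f 33 36 34
f 35 31 37
f 35 37 36
f 36 37 38
f 36 38 34
f 37 31 39
f 37 39 38
f 38 39 40
f 38 40 34
f 39 31 41
f 39 41 40
f 40 41 42
f 40 42 34
f 41 31 43
f 41 43 42
f 42 43 44
f 42 44 34
f 43 31 45
f 43 45 44
f 44 45 46
f 44 46 34
f 45 31 47
f 45 47 46
f 46 47 48
f 46 48 34
f 47 31 49
f 47 49 48
f 48 49 50
f 48 50 34
f 49 31 51
f 49 51 50
f 50 51 52
f 50 52 34
f 51 31 53
f 51 53 52
f 52 53 54
f 52 54 34
f 53 31 55
f 53 55 54
f 54 55 56
f 54 56 34
f 55 31 57
f 55 57 56
f 56 57 58
f 56 58 34
f 57 31 59
f 57 59 58
f 58 59 60
f 58 60 34
f 59 31 61
f 59 61 60
f 60 61 62
f 60 62 34
f 61 31 63
f 61 63 62
f 62 63 64
f 62 64 34
f 63 31 32
f 63 32 64
f 64 32 33
f 64 33 34
f 66 65 68
f 66 68 67
f 68 65 69
f 68 69 67
f 69 65 70
f 69 70 67
f 70 65 71
f 70 71 67
f 71 65 72
f 71 72 67
f 72 65 73
f 72 73 67
f 73 65 74
f 73 74 67
f 74 65 75
f 74 75 67
f 75 65 76
f 75 76 67
f 76 65 77
f 76 77 67
f 77 65 78
f 77 78 67
f 78 65 79
f 78 79 67
f 79 65 80
f 79 80 67
f 80 65 81
f 80 81 67
f 81 65 82
f 81 82 67
f 82 65 66
f 82 66 67
f 83 94 88
f 83 88 84
f 83 84 90
f 83 90 93
f 83 93 94
f 84 88 92
f 88 94 87
f 94 93 85
f 93 90 89
f 90 84 91
f 86 92 87
f 86 87 85
f 86 85 89
f 86 89 91
f 86 91 92
f 87 92 88
f 85 87 94
f 89 85 93
f 91 89 90
f 92 91 84
f 96 98 95
f 99 96 95
f 95 98 97
f 97 99 95
f 96 102 98
f 100 96 99
f 100 102 96
f 98 102 97
f 101 99 97
f 97 102 101
f 101 100 99
f 102 100 101



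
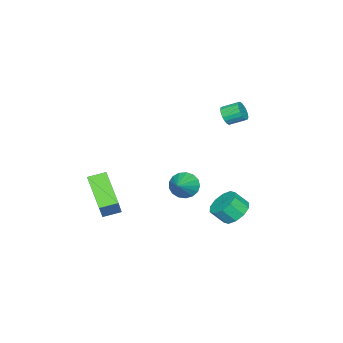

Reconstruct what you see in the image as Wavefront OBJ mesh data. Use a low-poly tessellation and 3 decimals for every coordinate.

v 0.073 -0.185 -1.911
v 0.417 0.112 -2.617
v 1.327 0.125 -1.169
v 0.241 0.434 -2.453
v 0.026 0.614 -2.165
v -0.178 0.612 -1.819
v -0.325 0.427 -1.494
v -0.38 0.101 -1.264
v -0.332 -0.289 -1.182
v -0.191 -0.656 -1.268
v 0.01 -0.915 -1.5
v 0.226 -1.006 -1.827
v 0.406 -0.91 -2.173
v 0.511 -0.647 -2.459
v 0.514 -0.278 -2.619
v -0.185 2.779 -3.155
v 0.639 2.78 -3.54
v 1.009 2.161 -2.75
v 0.185 2.161 -2.365
v 0.613 3.216 -3.187
v 0.983 2.598 -2.396
v 0.281 3.486 -2.821
v 0.651 2.867 -2.03
v -0.229 3.485 -2.583
v 0.141 2.866 -1.792
v -0.721 3.215 -2.563
v -0.351 2.596 -1.773
v -1.009 2.779 -2.77
v -0.639 2.16 -1.98
v -0.983 2.342 -3.124
v -0.613 1.724 -2.333
v -0.651 2.073 -3.49
v -0.281 1.454 -2.699
v -0.141 2.074 -3.728
v 0.229 1.455 -2.937
v 0.351 2.344 -3.747
v 0.721 1.725 -2.957
v 2.713 -4.246 -1.893
v 3.857 -3.681 -0.378
v 2.038 -3.52 -1.653
v 3.181 -2.956 -0.138
v 3.739 -2.864 -3.182
v 4.882 -2.3 -1.667
v 3.063 -2.139 -2.942
v 4.207 -1.574 -1.427
v -2.807 0.599 2.128
v -2.345 0.582 2.541
v -2.711 1.424 2.985
v -3.173 1.441 2.572
v -2.24 0.735 2.337
v -2.605 1.577 2.781
v -2.247 0.862 2.092
v -2.612 1.704 2.536
v -2.365 0.936 1.854
v -2.731 1.778 2.298
v -2.57 0.944 1.67
v -2.936 1.786 2.114
v -2.823 0.883 1.577
v -3.189 1.725 2.021
v -3.072 0.766 1.593
v -3.438 1.608 2.037
v -3.269 0.616 1.715
v -3.635 1.458 2.159
v -3.375 0.463 1.919
v -3.74 1.305 2.363
v -3.368 0.336 2.164
v -3.733 1.178 2.608
v -3.249 0.262 2.402
v -3.615 1.104 2.846
v -3.044 0.254 2.586
v -3.41 1.096 3.03
v -2.791 0.315 2.679
v -3.157 1.157 3.123
v -2.542 0.432 2.663
v -2.908 1.274 3.107
f 2 1 4
f 2 4 3
f 4 1 5
f 4 5 3
f 5 1 6
f 5 6 3
f 6 1 7
f 6 7 3
f 7 1 8
f 7 8 3
f 8 1 9
f 8 9 3
f 9 1 10
f 9 10 3
f 10 1 11
f 10 11 3
f 11 1 12
f 11 12 3
f 12 1 13
f 12 13 3
f 13 1 14
f 13 14 3
f 14 1 15
f 14 15 3
f 15 1 2
f 15 2 3
f 17 16 20
f 17 20 18
f 18 20 21
f 18 21 19
f 20 16 22
f 20 22 21
f 21 22 23
f 21 23 19
f 22 16 24
f 22 24 23
f 23 24 25
f 23 25 19
f 24 16 26
f 24 26 25
f 25 26 27
f 25 27 19
f 26 16 28
f 26 28 27
f 27 28 29
f 27 29 19
f 28 16 30
f 28 30 29
f 29 30 31
f 29 31 19
f 30 16 32
f 30 32 31
f 31 32 33
f 31 33 19
f 32 16 34
f 32 34 33
f 33 34 35
f 33 35 19
f 34 16 36
f 34 36 35
f 35 36 37
f 35 37 19
f 36 16 17
f 36 17 37
f 37 17 18
f 37 18 19
f 39 41 38
f 42 39 38
f 38 41 40
f 40 42 38
f 39 45 41
f 43 39 42
f 43 45 39
f 41 45 40
f 44 42 40
f 40 45 44
f 44 43 42
f 45 43 44
f 47 46 50
f 47 50 48
f 48 50 51
f 48 51 49
f 50 46 52
f 50 52 51
f 51 52 53
f 51 53 49
f 52 46 54
f 52 54 53
f 53 54 55
f 53 55 49
f 54 46 56
f 54 56 55
f 55 56 57
f 55 57 49
f 56 46 58
f 56 58 57
f 57 58 59
f 57 59 49
f 58 46 60
f 58 60 59
f 59 60 61
f 59 61 49
f 60 46 62
f 60 62 61
f 61 62 63
f 61 63 49
f 62 46 64
f 62 64 63
f 63 64 65
f 63 65 49
f 64 46 66
f 64 66 65
f 65 66 67
f 65 67 49
f 66 46 68
f 66 68 67
f 67 68 69
f 67 69 49
f 68 46 70
f 68 70 69
f 69 70 71
f 69 71 49
f 70 46 72
f 70 72 71
f 71 72 73
f 71 73 49
f 72 46 74
f 72 74 73
f 73 74 75
f 73 75 49
f 74 46 47
f 74 47 75
f 75 47 48
f 75 48 49



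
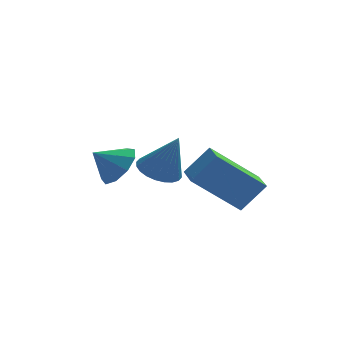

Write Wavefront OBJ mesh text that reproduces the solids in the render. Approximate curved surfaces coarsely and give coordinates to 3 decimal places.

v 0.889 -0.894 -2.015
v 1.694 -0.714 -1.102
v 0.795 0.105 -2.13
v 1.6 0.285 -1.217
v 2.42 -0.905 -3.363
v 3.225 -0.725 -2.45
v 2.326 0.094 -3.478
v 3.131 0.274 -2.565
v -1.165 0.537 -1.988
v -0.657 0.681 -1.36
v -1.955 0.463 -1.332
v -0.864 1.165 -1.554
v -1.212 1.355 -1.952
v -1.537 1.163 -2.366
v -1.689 0.678 -2.603
v -1.595 0.127 -2.553
v -1.3 -0.232 -2.238
v -0.942 -0.231 -1.807
v -0.688 0.13 -1.46
v 0.202 1.863 -2.901
v 0.924 2.006 -3.158
v 0.798 1.577 -1.379
v 0.836 2.284 -3.071
v 0.651 2.498 -2.958
v 0.398 2.615 -2.837
v 0.115 2.618 -2.725
v -0.155 2.506 -2.641
v -0.371 2.296 -2.596
v -0.499 2.02 -2.597
v -0.521 1.72 -2.645
v -0.433 1.442 -2.732
v -0.248 1.228 -2.844
v 0.005 1.111 -2.966
v 0.288 1.108 -3.077
v 0.558 1.22 -3.162
v 0.774 1.43 -3.207
v 0.903 1.706 -3.205
f 2 4 1
f 5 2 1
f 1 4 3
f 3 5 1
f 2 8 4
f 6 2 5
f 6 8 2
f 4 8 3
f 7 5 3
f 3 8 7
f 7 6 5
f 8 6 7
f 10 9 12
f 10 12 11
f 12 9 13
f 12 13 11
f 13 9 14
f 13 14 11
f 14 9 15
f 14 15 11
f 15 9 16
f 15 16 11
f 16 9 17
f 16 17 11
f 17 9 18
f 17 18 11
f 18 9 19
f 18 19 11
f 19 9 10
f 19 10 11
f 21 20 23
f 21 23 22
f 23 20 24
f 23 24 22
f 24 20 25
f 24 25 22
f 25 20 26
f 25 26 22
f 26 20 27
f 26 27 22
f 27 20 28
f 27 28 22
f 28 20 29
f 28 29 22
f 29 20 30
f 29 30 22
f 30 20 31
f 30 31 22
f 31 20 32
f 31 32 22
f 32 20 33
f 32 33 22
f 33 20 34
f 33 34 22
f 34 20 35
f 34 35 22
f 35 20 36
f 35 36 22
f 36 20 37
f 36 37 22
f 37 20 21
f 37 21 22



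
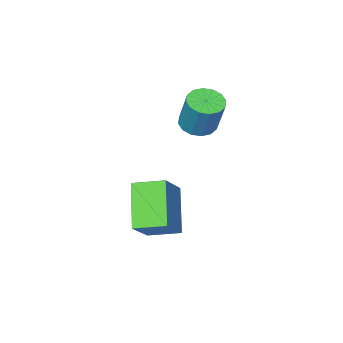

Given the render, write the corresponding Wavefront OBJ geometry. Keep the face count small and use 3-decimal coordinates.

v -0.536 -1.396 1.052
v 0.218 -1.357 0.962
v 0.369 -0.666 2.518
v -0.384 -0.704 2.608
v 0.081 -1.016 0.823
v 0.232 -0.324 2.379
v -0.221 -0.776 0.746
v -0.07 -0.084 2.302
v -0.607 -0.702 0.75
v -0.456 -0.01 2.307
v -0.974 -0.814 0.836
v -0.823 -0.122 2.392
v -1.224 -1.082 0.979
v -1.073 -0.39 2.536
v -1.289 -1.434 1.142
v -1.138 -0.743 2.698
v -1.152 -1.776 1.281
v -1.001 -1.084 2.837
v -0.85 -2.016 1.358
v -0.699 -1.324 2.914
v -0.464 -2.09 1.353
v -0.313 -1.398 2.91
v -0.097 -1.978 1.268
v 0.054 -1.286 2.824
v 0.153 -1.71 1.124
v 0.304 -1.018 2.681
v 2.722 -0.186 -3.252
v 1.869 -1.413 -1.79
v 1.868 0.784 -2.936
v 1.015 -0.443 -1.475
v 3.845 0.423 -2.085
v 2.992 -0.804 -0.624
v 2.991 1.393 -1.77
v 2.138 0.166 -0.308
f 2 1 5
f 2 5 3
f 3 5 6
f 3 6 4
f 5 1 7
f 5 7 6
f 6 7 8
f 6 8 4
f 7 1 9
f 7 9 8
f 8 9 10
f 8 10 4
f 9 1 11
f 9 11 10
f 10 11 12
f 10 12 4
f 11 1 13
f 11 13 12
f 12 13 14
f 12 14 4
f 13 1 15
f 13 15 14
f 14 15 16
f 14 16 4
f 15 1 17
f 15 17 16
f 16 17 18
f 16 18 4
f 17 1 19
f 17 19 18
f 18 19 20
f 18 20 4
f 19 1 21
f 19 21 20
f 20 21 22
f 20 22 4
f 21 1 23
f 21 23 22
f 22 23 24
f 22 24 4
f 23 1 25
f 23 25 24
f 24 25 26
f 24 26 4
f 25 1 2
f 25 2 26
f 26 2 3
f 26 3 4
f 28 30 27
f 31 28 27
f 27 30 29
f 29 31 27
f 28 34 30
f 32 28 31
f 32 34 28
f 30 34 29
f 33 31 29
f 29 34 33
f 33 32 31
f 34 32 33



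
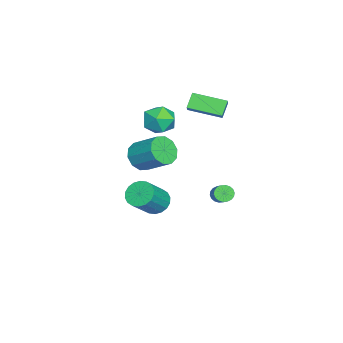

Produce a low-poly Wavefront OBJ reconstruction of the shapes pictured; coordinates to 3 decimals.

v 1.813 1.481 4.242
v 2.325 0.987 3.497
v 0.735 0.213 4.343
v 1.247 -0.281 3.598
v 1.68 -0.157 4.524
v 2.346 0.627 4.462
v 0.714 0.573 3.378
v 1.38 1.357 3.316
v 1.645 0.426 2.963
v 2.242 -0.025 3.671
v 0.818 1.225 4.169
v 1.415 0.774 4.877
v 3.144 0.002 2.017
v 3.415 0.452 1.238
v 3.967 1.827 2.223
v 3.696 1.378 3.003
v 2.863 0.596 1.345
v 3.415 1.972 2.331
v 2.418 0.514 1.71
v 2.97 1.89 2.695
v 2.25 0.236 2.191
v 2.802 1.612 3.177
v 2.424 -0.131 2.607
v 2.976 1.244 3.592
v 2.873 -0.447 2.797
v 3.425 0.928 3.782
v 3.425 -0.592 2.689
v 3.977 0.784 3.675
v 3.87 -0.51 2.325
v 4.422 0.866 3.31
v 4.038 -0.232 1.843
v 4.59 1.144 2.829
v 3.864 0.136 1.428
v 4.416 1.511 2.413
v 0.206 0.072 -3.291
v 0.835 0.539 -3.692
v 2.123 -0.045 -2.349
v 1.494 -0.512 -1.949
v 0.685 0.796 -3.436
v 1.973 0.212 -2.093
v 0.44 0.909 -3.152
v 1.728 0.325 -1.809
v 0.149 0.856 -2.896
v 1.437 0.272 -1.553
v -0.131 0.648 -2.718
v 1.157 0.064 -1.375
v -0.344 0.326 -2.653
v 0.944 -0.258 -1.31
v -0.448 -0.047 -2.715
v 0.839 -0.63 -1.372
v -0.423 -0.395 -2.891
v 0.865 -0.979 -1.548
v -0.273 -0.652 -3.147
v 1.015 -1.236 -1.804
v -0.028 -0.765 -3.431
v 1.26 -1.349 -2.088
v 0.263 -0.712 -3.687
v 1.551 -1.296 -2.344
v 0.543 -0.504 -3.865
v 1.831 -1.088 -2.522
v 0.756 -0.182 -3.93
v 2.044 -0.766 -2.587
v 0.861 0.19 -3.868
v 2.148 -0.393 -2.525
v -0.763 1.581 3.531
v -1.447 1.732 4.3
v -0.764 3.485 3.157
v -1.447 3.636 3.926
v -0.153 1.684 4.054
v -0.836 1.835 4.823
v -0.153 3.588 3.68
v -0.837 3.739 4.449
v -0.717 3.415 -2.817
v -0.378 3.416 -3.264
v 0.615 3.847 -2.509
v 0.277 3.845 -2.063
v -0.475 3.646 -3.267
v 0.518 4.076 -2.512
v -0.62 3.829 -3.181
v 0.373 4.26 -2.426
v -0.784 3.931 -3.023
v 0.21 4.362 -2.268
v -0.935 3.931 -2.825
v 0.059 4.361 -2.07
v -1.042 3.828 -2.625
v -0.049 4.258 -1.87
v -1.085 3.643 -2.463
v -0.091 4.074 -1.708
v -1.055 3.413 -2.371
v -0.062 3.844 -1.616
v -0.958 3.184 -2.368
v 0.035 3.614 -1.613
v -0.813 3 -2.454
v 0.18 3.431 -1.699
v -0.65 2.898 -2.612
v 0.344 3.329 -1.857
v -0.499 2.899 -2.81
v 0.495 3.329 -2.055
v -0.391 3.002 -3.01
v 0.602 3.432 -2.255
v -0.349 3.186 -3.172
v 0.645 3.617 -2.417
f 1 12 6
f 1 6 2
f 1 2 8
f 1 8 11
f 1 11 12
f 2 6 10
f 6 12 5
f 12 11 3
f 11 8 7
f 8 2 9
f 4 10 5
f 4 5 3
f 4 3 7
f 4 7 9
f 4 9 10
f 5 10 6
f 3 5 12
f 7 3 11
f 9 7 8
f 10 9 2
f 14 13 17
f 14 17 15
f 15 17 18
f 15 18 16
f 17 13 19
f 17 19 18
f 18 19 20
f 18 20 16
f 19 13 21
f 19 21 20
f 20 21 22
f 20 22 16
f 21 13 23
f 21 23 22
f 22 23 24
f 22 24 16
f 23 13 25
f 23 25 24
f 24 25 26
f 24 26 16
f 25 13 27
f 25 27 26
f 26 27 28
f 26 28 16
f 27 13 29
f 27 29 28
f 28 29 30
f 28 30 16
f 29 13 31
f 29 31 30
f 30 31 32
f 30 32 16
f 31 13 33
f 31 33 32
f 32 33 34
f 32 34 16
f 33 13 14
f 33 14 34
f 34 14 15
f 34 15 16
f 36 35 39
f 36 39 37
f 37 39 40
f 37 40 38
f 39 35 41
f 39 41 40
f 40 41 42
f 40 42 38
f 41 35 43
f 41 43 42
f 42 43 44
f 42 44 38
f 43 35 45
f 43 45 44
f 44 45 46
f 44 46 38
f 45 35 47
f 45 47 46
f 46 47 48
f 46 48 38
f 47 35 49
f 47 49 48
f 48 49 50
f 48 50 38
f 49 35 51
f 49 51 50
f 50 51 52
f 50 52 38
f 51 35 53
f 51 53 52
f 52 53 54
f 52 54 38
f 53 35 55
f 53 55 54
f 54 55 56
f 54 56 38
f 55 35 57
f 55 57 56
f 56 57 58
f 56 58 38
f 57 35 59
f 57 59 58
f 58 59 60
f 58 60 38
f 59 35 61
f 59 61 60
f 60 61 62
f 60 62 38
f 61 35 63
f 61 63 62
f 62 63 64
f 62 64 38
f 63 35 36
f 63 36 64
f 64 36 37
f 64 37 38
f 66 68 65
f 69 66 65
f 65 68 67
f 67 69 65
f 66 72 68
f 70 66 69
f 70 72 66
f 68 72 67
f 71 69 67
f 67 72 71
f 71 70 69
f 72 70 71
f 74 73 77
f 74 77 75
f 75 77 78
f 75 78 76
f 77 73 79
f 77 79 78
f 78 79 80
f 78 80 76
f 79 73 81
f 79 81 80
f 80 81 82
f 80 82 76
f 81 73 83
f 81 83 82
f 82 83 84
f 82 84 76
f 83 73 85
f 83 85 84
f 84 85 86
f 84 86 76
f 85 73 87
f 85 87 86
f 86 87 88
f 86 88 76
f 87 73 89
f 87 89 88
f 88 89 90
f 88 90 76
f 89 73 91
f 89 91 90
f 90 91 92
f 90 92 76
f 91 73 93
f 91 93 92
f 92 93 94
f 92 94 76
f 93 73 95
f 93 95 94
f 94 95 96
f 94 96 76
f 95 73 97
f 95 97 96
f 96 97 98
f 96 98 76
f 97 73 99
f 97 99 98
f 98 99 100
f 98 100 76
f 99 73 101
f 99 101 100
f 100 101 102
f 100 102 76
f 101 73 74
f 101 74 102
f 102 74 75
f 102 75 76



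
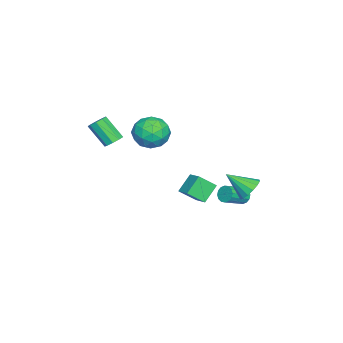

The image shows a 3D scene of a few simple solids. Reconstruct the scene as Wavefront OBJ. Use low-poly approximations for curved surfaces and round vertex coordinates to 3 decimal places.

v 3.119 -3.114 2.485
v 3.679 -2.981 2.717
v 3.4 -4.053 4.007
v 2.841 -4.186 3.775
v 3.389 -2.715 2.875
v 3.11 -3.787 4.165
v 2.973 -2.636 2.851
v 2.694 -3.707 4.141
v 2.626 -2.78 2.656
v 2.347 -3.852 3.946
v 2.509 -3.081 2.381
v 2.23 -4.153 3.67
v 2.678 -3.398 2.154
v 2.4 -4.469 3.444
v 3.054 -3.581 2.083
v 2.775 -4.653 3.372
v 3.46 -3.546 2.2
v 3.181 -4.618 3.489
v 3.707 -3.309 2.45
v 3.428 -4.381 3.74
v 2.468 -0.136 3.276
v 3.349 -0.828 2.949
v 1.291 -1.612 3.231
v 2.172 -2.304 2.904
v 2.15 -1.858 3.982
v 2.877 -0.946 4.01
v 1.763 -1.494 2.17
v 2.49 -0.582 2.198
v 2.913 -1.668 2.265
v 3.152 -1.892 3.385
v 1.488 -0.548 2.795
v 1.727 -0.772 3.915
v 3.012 -0.352 3.117
v 1.628 -2.088 3.063
v 1.615 -1.826 3.697
v 2.133 -2.232 3.505
v 2.734 -0.422 3.74
v 3.252 -0.828 3.548
v 2.547 -1.434 4.155
v 1.388 -1.612 2.632
v 1.906 -2.018 2.44
v 2.507 -0.208 2.675
v 3.025 -0.614 2.483
v 2.093 -1.006 2.025
v 3.273 -1.253 2.523
v 2.582 -2.12 2.496
v 2.341 -1.644 2.064
v 2.769 -1.108 2.081
v 3.414 -1.385 3.181
v 2.722 -2.253 3.154
v 2.709 -1.99 3.788
v 3.137 -1.454 3.804
v 3.158 -1.878 2.779
v 1.918 -0.187 3.026
v 1.226 -1.055 2.999
v 1.503 -0.986 2.376
v 1.931 -0.45 2.392
v 2.058 -0.32 3.684
v 1.367 -1.187 3.657
v 1.871 -1.332 4.099
v 2.299 -0.796 4.116
v 1.482 -0.562 3.401
v 1.27 4.222 -1.186
v 1.954 4.572 -0.777
v 1.35 2.838 -0.134
v 1.594 4.722 -0.552
v 1.147 4.739 -0.496
v 0.734 4.616 -0.626
v 0.464 4.389 -0.905
v 0.41 4.116 -1.26
v 0.586 3.872 -1.594
v 0.946 3.722 -1.82
v 1.393 3.706 -1.875
v 1.807 3.828 -1.746
v 2.077 4.056 -1.466
v 2.13 4.328 -1.112
v -1.079 3.189 -3.261
v -0.724 3.306 -3.73
v 0.374 2.548 -3.088
v 0.019 2.431 -2.619
v -0.676 3.541 -3.533
v 0.421 2.783 -2.891
v -0.737 3.682 -3.263
v 0.36 2.924 -2.621
v -0.889 3.691 -2.992
v 0.208 2.933 -2.351
v -1.092 3.565 -2.794
v 0.005 2.808 -2.152
v -1.292 3.339 -2.72
v -0.194 2.581 -2.078
v -1.434 3.072 -2.792
v -0.336 2.314 -2.15
v -1.481 2.837 -2.989
v -0.384 2.079 -2.347
v -1.42 2.696 -3.259
v -0.323 1.938 -2.617
v -1.268 2.687 -3.529
v -0.171 1.929 -2.888
v -1.065 2.812 -3.728
v 0.032 2.055 -3.086
v -0.866 3.039 -3.802
v 0.232 2.281 -3.16
v 4.109 0.911 -0.24
v 3.246 1.322 0.671
v 3.7 1.803 -1.03
v 2.838 2.215 -0.12
v 4.902 1.645 0.18
v 4.04 2.057 1.09
v 4.494 2.538 -0.611
v 3.631 2.949 0.3
f 2 1 5
f 2 5 3
f 3 5 6
f 3 6 4
f 5 1 7
f 5 7 6
f 6 7 8
f 6 8 4
f 7 1 9
f 7 9 8
f 8 9 10
f 8 10 4
f 9 1 11
f 9 11 10
f 10 11 12
f 10 12 4
f 11 1 13
f 11 13 12
f 12 13 14
f 12 14 4
f 13 1 15
f 13 15 14
f 14 15 16
f 14 16 4
f 15 1 17
f 15 17 16
f 16 17 18
f 16 18 4
f 17 1 19
f 17 19 18
f 18 19 20
f 18 20 4
f 19 1 2
f 19 2 20
f 20 2 3
f 20 3 4
f 21 58 37
f 58 32 61
f 37 61 26
f 58 61 37
f 21 37 33
f 37 26 38
f 33 38 22
f 37 38 33
f 21 33 42
f 33 22 43
f 42 43 28
f 33 43 42
f 21 42 54
f 42 28 57
f 54 57 31
f 42 57 54
f 21 54 58
f 54 31 62
f 58 62 32
f 54 62 58
f 22 38 49
f 38 26 52
f 49 52 30
f 38 52 49
f 26 61 39
f 61 32 60
f 39 60 25
f 61 60 39
f 32 62 59
f 62 31 55
f 59 55 23
f 62 55 59
f 31 57 56
f 57 28 44
f 56 44 27
f 57 44 56
f 28 43 48
f 43 22 45
f 48 45 29
f 43 45 48
f 24 50 36
f 50 30 51
f 36 51 25
f 50 51 36
f 24 36 34
f 36 25 35
f 34 35 23
f 36 35 34
f 24 34 41
f 34 23 40
f 41 40 27
f 34 40 41
f 24 41 46
f 41 27 47
f 46 47 29
f 41 47 46
f 24 46 50
f 46 29 53
f 50 53 30
f 46 53 50
f 25 51 39
f 51 30 52
f 39 52 26
f 51 52 39
f 23 35 59
f 35 25 60
f 59 60 32
f 35 60 59
f 27 40 56
f 40 23 55
f 56 55 31
f 40 55 56
f 29 47 48
f 47 27 44
f 48 44 28
f 47 44 48
f 30 53 49
f 53 29 45
f 49 45 22
f 53 45 49
f 64 63 66
f 64 66 65
f 66 63 67
f 66 67 65
f 67 63 68
f 67 68 65
f 68 63 69
f 68 69 65
f 69 63 70
f 69 70 65
f 70 63 71
f 70 71 65
f 71 63 72
f 71 72 65
f 72 63 73
f 72 73 65
f 73 63 74
f 73 74 65
f 74 63 75
f 74 75 65
f 75 63 76
f 75 76 65
f 76 63 64
f 76 64 65
f 78 77 81
f 78 81 79
f 79 81 82
f 79 82 80
f 81 77 83
f 81 83 82
f 82 83 84
f 82 84 80
f 83 77 85
f 83 85 84
f 84 85 86
f 84 86 80
f 85 77 87
f 85 87 86
f 86 87 88
f 86 88 80
f 87 77 89
f 87 89 88
f 88 89 90
f 88 90 80
f 89 77 91
f 89 91 90
f 90 91 92
f 90 92 80
f 91 77 93
f 91 93 92
f 92 93 94
f 92 94 80
f 93 77 95
f 93 95 94
f 94 95 96
f 94 96 80
f 95 77 97
f 95 97 96
f 96 97 98
f 96 98 80
f 97 77 99
f 97 99 98
f 98 99 100
f 98 100 80
f 99 77 101
f 99 101 100
f 100 101 102
f 100 102 80
f 101 77 78
f 101 78 102
f 102 78 79
f 102 79 80
f 104 106 103
f 107 104 103
f 103 106 105
f 105 107 103
f 104 110 106
f 108 104 107
f 108 110 104
f 106 110 105
f 109 107 105
f 105 110 109
f 109 108 107
f 110 108 109

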